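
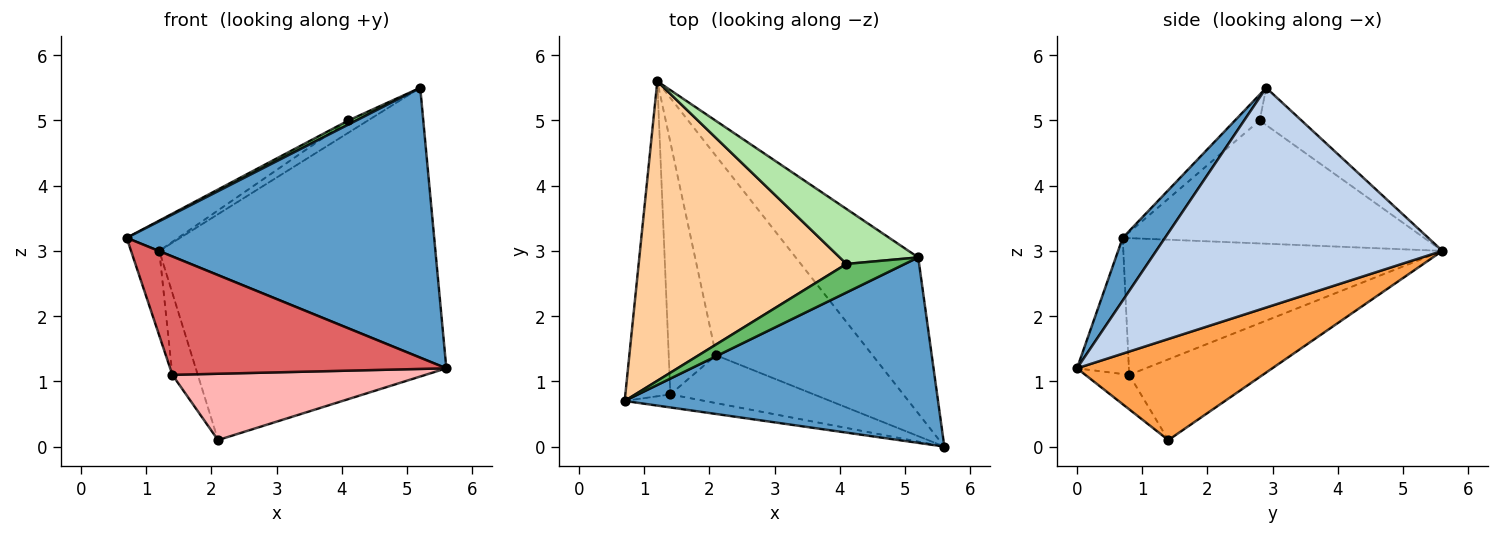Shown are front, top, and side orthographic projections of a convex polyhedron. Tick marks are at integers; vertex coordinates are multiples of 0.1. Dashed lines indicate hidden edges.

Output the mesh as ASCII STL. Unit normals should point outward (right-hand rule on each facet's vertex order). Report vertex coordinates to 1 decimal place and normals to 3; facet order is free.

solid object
 facet normal 0.113 -0.819 0.563
  outer loop
   vertex 5.2 2.9 5.5
   vertex 0.7 0.7 3.2
   vertex 5.6 0.0 1.2
  endloop
 endfacet
 facet normal 0.668 0.644 -0.372
  outer loop
   vertex 5.2 2.9 5.5
   vertex 5.6 0.0 1.2
   vertex 1.2 5.6 3.0
  endloop
 endfacet
 facet normal 0.445 0.571 -0.689
  outer loop
   vertex 2.1 1.4 0.1
   vertex 1.2 5.6 3.0
   vertex 5.6 0.0 1.2
  endloop
 endfacet
 facet normal -0.507 0.087 0.857
  outer loop
   vertex 4.1 2.8 5.0
   vertex 1.2 5.6 3.0
   vertex 0.7 0.7 3.2
  endloop
 endfacet
 facet normal -0.401 -0.129 0.907
  outer loop
   vertex 4.1 2.8 5.0
   vertex 0.7 0.7 3.2
   vertex 5.2 2.9 5.5
  endloop
 endfacet
 facet normal -0.420 0.197 0.886
  outer loop
   vertex 4.1 2.8 5.0
   vertex 5.2 2.9 5.5
   vertex 1.2 5.6 3.0
  endloop
 endfacet
 facet normal -0.184 -0.977 -0.108
  outer loop
   vertex 1.4 0.8 1.1
   vertex 5.6 0.0 1.2
   vertex 0.7 0.7 3.2
  endloop
 endfacet
 facet normal -0.139 -0.803 -0.579
  outer loop
   vertex 1.4 0.8 1.1
   vertex 2.1 1.4 0.1
   vertex 5.6 0.0 1.2
  endloop
 endfacet
 facet normal -0.947 0.084 -0.312
  outer loop
   vertex 1.4 0.8 1.1
   vertex 0.7 0.7 3.2
   vertex 1.2 5.6 3.0
  endloop
 endfacet
 facet normal -0.851 0.162 -0.499
  outer loop
   vertex 1.4 0.8 1.1
   vertex 1.2 5.6 3.0
   vertex 2.1 1.4 0.1
  endloop
 endfacet
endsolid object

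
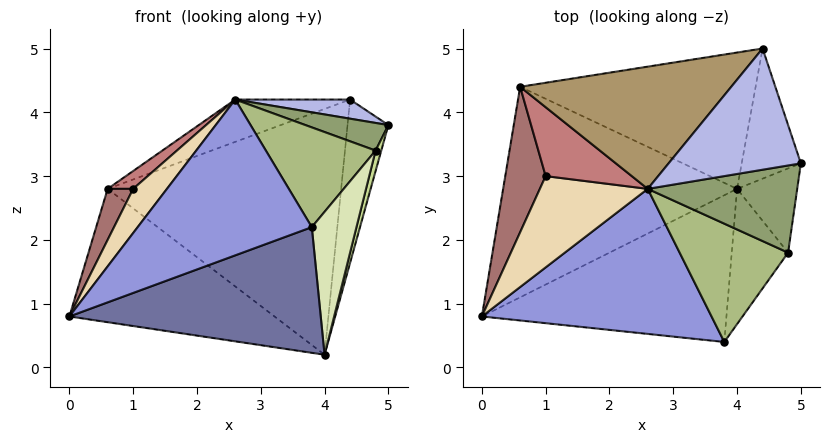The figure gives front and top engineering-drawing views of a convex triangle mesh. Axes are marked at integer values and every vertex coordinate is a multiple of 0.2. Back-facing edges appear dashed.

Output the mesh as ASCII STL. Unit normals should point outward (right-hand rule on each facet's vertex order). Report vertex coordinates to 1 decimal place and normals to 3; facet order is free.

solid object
 facet normal 0.207 -0.636 -0.743
  outer loop
   vertex 4.0 2.8 0.2
   vertex 3.8 0.4 2.2
   vertex 0.0 0.8 0.8
  endloop
 endfacet
 facet normal 0.888 0.360 -0.287
  outer loop
   vertex 4.4 5.0 4.2
   vertex 5.0 3.2 3.8
   vertex 4.0 2.8 0.2
  endloop
 endfacet
 facet normal -0.312 -0.695 0.647
  outer loop
   vertex 2.6 2.8 4.2
   vertex 0.0 0.8 0.8
   vertex 3.8 0.4 2.2
  endloop
 endfacet
 facet normal 0.187 -0.153 0.970
  outer loop
   vertex 2.6 2.8 4.2
   vertex 5.0 3.2 3.8
   vertex 4.4 5.0 4.2
  endloop
 endfacet
 facet normal 0.205 -0.296 0.933
  outer loop
   vertex 4.8 1.8 3.4
   vertex 5.0 3.2 3.8
   vertex 2.6 2.8 4.2
  endloop
 endfacet
 facet normal -0.015 -0.645 0.764
  outer loop
   vertex 4.8 1.8 3.4
   vertex 2.6 2.8 4.2
   vertex 3.8 0.4 2.2
  endloop
 endfacet
 facet normal 0.963 -0.063 -0.261
  outer loop
   vertex 4.8 1.8 3.4
   vertex 4.0 2.8 0.2
   vertex 5.0 3.2 3.8
  endloop
 endfacet
 facet normal 0.879 -0.347 -0.328
  outer loop
   vertex 4.8 1.8 3.4
   vertex 3.8 0.4 2.2
   vertex 4.0 2.8 0.2
  endloop
 endfacet
 facet normal -0.371 0.304 0.877
  outer loop
   vertex 0.6 4.4 2.8
   vertex 2.6 2.8 4.2
   vertex 4.4 5.0 4.2
  endloop
 endfacet
 facet normal -0.367 0.498 -0.786
  outer loop
   vertex 0.6 4.4 2.8
   vertex 4.0 2.8 0.2
   vertex 0.0 0.8 0.8
  endloop
 endfacet
 facet normal 0.041 0.874 -0.485
  outer loop
   vertex 0.6 4.4 2.8
   vertex 4.4 5.0 4.2
   vertex 4.0 2.8 0.2
  endloop
 endfacet
 facet normal -0.644 -0.333 0.689
  outer loop
   vertex 1.0 3.0 2.8
   vertex 0.0 0.8 0.8
   vertex 2.6 2.8 4.2
  endloop
 endfacet
 facet normal -0.757 -0.216 0.616
  outer loop
   vertex 1.0 3.0 2.8
   vertex 0.6 4.4 2.8
   vertex 0.0 0.8 0.8
  endloop
 endfacet
 facet normal -0.660 -0.189 0.727
  outer loop
   vertex 1.0 3.0 2.8
   vertex 2.6 2.8 4.2
   vertex 0.6 4.4 2.8
  endloop
 endfacet
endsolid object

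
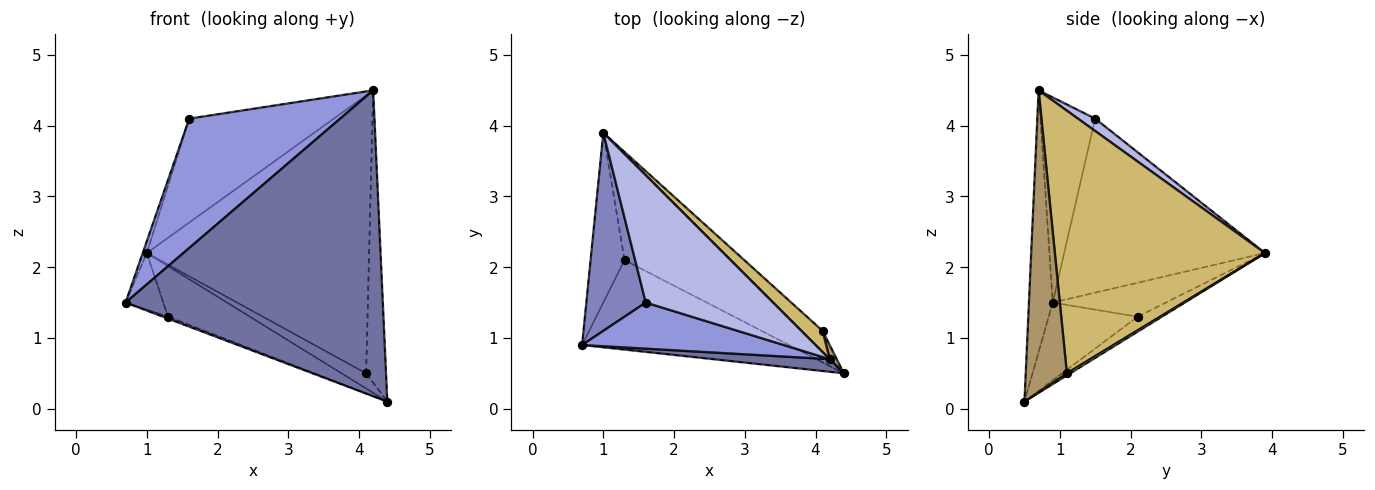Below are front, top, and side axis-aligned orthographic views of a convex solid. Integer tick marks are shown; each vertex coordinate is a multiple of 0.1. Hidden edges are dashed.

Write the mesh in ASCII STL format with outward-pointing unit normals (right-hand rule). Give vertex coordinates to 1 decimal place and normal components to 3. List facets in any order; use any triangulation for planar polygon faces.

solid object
 facet normal -0.092 -0.995 0.041
  outer loop
   vertex 4.2 0.7 4.5
   vertex 0.7 0.9 1.5
   vertex 4.4 0.5 0.1
  endloop
 endfacet
 facet normal -0.946 0.019 0.323
  outer loop
   vertex 1.6 1.5 4.1
   vertex 1.0 3.9 2.2
   vertex 0.7 0.9 1.5
  endloop
 endfacet
 facet normal -0.323 -0.891 0.318
  outer loop
   vertex 1.6 1.5 4.1
   vertex 0.7 0.9 1.5
   vertex 4.2 0.7 4.5
  endloop
 endfacet
 facet normal 0.075 0.630 0.773
  outer loop
   vertex 1.6 1.5 4.1
   vertex 4.2 0.7 4.5
   vertex 1.0 3.9 2.2
  endloop
 endfacet
 facet normal -0.352 0.020 -0.936
  outer loop
   vertex 1.3 2.1 1.3
   vertex 4.4 0.5 0.1
   vertex 0.7 0.9 1.5
  endloop
 endfacet
 facet normal -0.688 0.229 -0.688
  outer loop
   vertex 1.3 2.1 1.3
   vertex 0.7 0.9 1.5
   vertex 1.0 3.9 2.2
  endloop
 endfacet
 facet normal -0.126 0.427 -0.896
  outer loop
   vertex 1.3 2.1 1.3
   vertex 1.0 3.9 2.2
   vertex 4.4 0.5 0.1
  endloop
 endfacet
 facet normal 0.079 0.580 -0.811
  outer loop
   vertex 4.1 1.1 0.5
   vertex 4.4 0.5 0.1
   vertex 1.0 3.9 2.2
  endloop
 endfacet
 facet normal 0.900 0.436 0.021
  outer loop
   vertex 4.1 1.1 0.5
   vertex 4.2 0.7 4.5
   vertex 4.4 0.5 0.1
  endloop
 endfacet
 facet normal 0.686 0.726 0.055
  outer loop
   vertex 4.1 1.1 0.5
   vertex 1.0 3.9 2.2
   vertex 4.2 0.7 4.5
  endloop
 endfacet
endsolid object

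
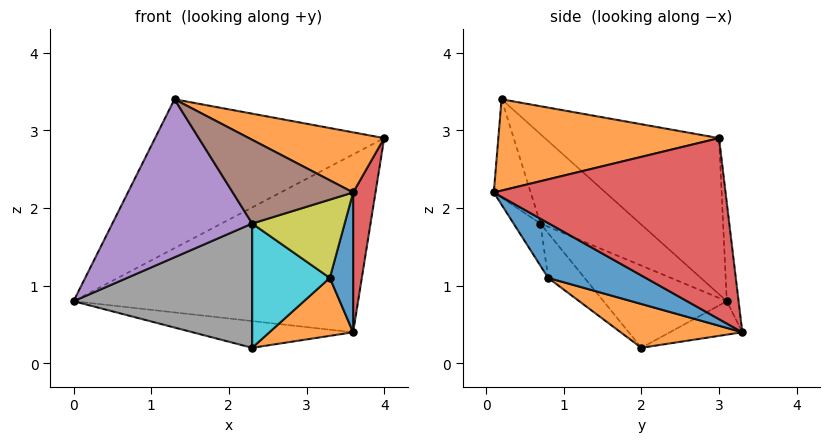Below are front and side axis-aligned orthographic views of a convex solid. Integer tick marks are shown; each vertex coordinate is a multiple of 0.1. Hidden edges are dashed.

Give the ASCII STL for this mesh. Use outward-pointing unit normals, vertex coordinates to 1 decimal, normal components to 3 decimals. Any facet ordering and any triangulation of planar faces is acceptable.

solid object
 facet normal -0.389 0.512 0.766
  outer loop
   vertex 1.3 0.2 3.4
   vertex 4.0 3.0 2.9
   vertex 0.0 3.1 0.8
  endloop
 endfacet
 facet normal 0.437 -0.268 0.859
  outer loop
   vertex 1.3 0.2 3.4
   vertex 3.6 0.1 2.2
   vertex 4.0 3.0 2.9
  endloop
 endfacet
 facet normal -0.041 0.991 0.126
  outer loop
   vertex 3.6 3.3 0.4
   vertex 0.0 3.1 0.8
   vertex 4.0 3.0 2.9
  endloop
 endfacet
 facet normal 0.981 -0.095 -0.168
  outer loop
   vertex 3.6 3.3 0.4
   vertex 4.0 3.0 2.9
   vertex 3.6 0.1 2.2
  endloop
 endfacet
 facet normal -0.494 -0.693 -0.525
  outer loop
   vertex 2.3 0.7 1.8
   vertex 1.3 0.2 3.4
   vertex 0.0 3.1 0.8
  endloop
 endfacet
 facet normal -0.264 -0.861 -0.434
  outer loop
   vertex 2.3 0.7 1.8
   vertex 3.6 0.1 2.2
   vertex 1.3 0.2 3.4
  endloop
 endfacet
 facet normal -0.121 0.268 -0.956
  outer loop
   vertex 2.3 2.0 0.2
   vertex 0.0 3.1 0.8
   vertex 3.6 3.3 0.4
  endloop
 endfacet
 facet normal -0.472 -0.684 -0.556
  outer loop
   vertex 2.3 2.0 0.2
   vertex 2.3 0.7 1.8
   vertex 0.0 3.1 0.8
  endloop
 endfacet
 facet normal -0.246 -0.847 -0.472
  outer loop
   vertex 3.3 0.8 1.1
   vertex 3.6 0.1 2.2
   vertex 2.3 0.7 1.8
  endloop
 endfacet
 facet normal -0.342 -0.729 -0.593
  outer loop
   vertex 3.3 0.8 1.1
   vertex 2.3 0.7 1.8
   vertex 2.3 2.0 0.2
  endloop
 endfacet
 facet normal 0.899 -0.215 -0.382
  outer loop
   vertex 3.3 0.8 1.1
   vertex 3.6 3.3 0.4
   vertex 3.6 0.1 2.2
  endloop
 endfacet
 facet normal 0.423 -0.291 -0.858
  outer loop
   vertex 3.3 0.8 1.1
   vertex 2.3 2.0 0.2
   vertex 3.6 3.3 0.4
  endloop
 endfacet
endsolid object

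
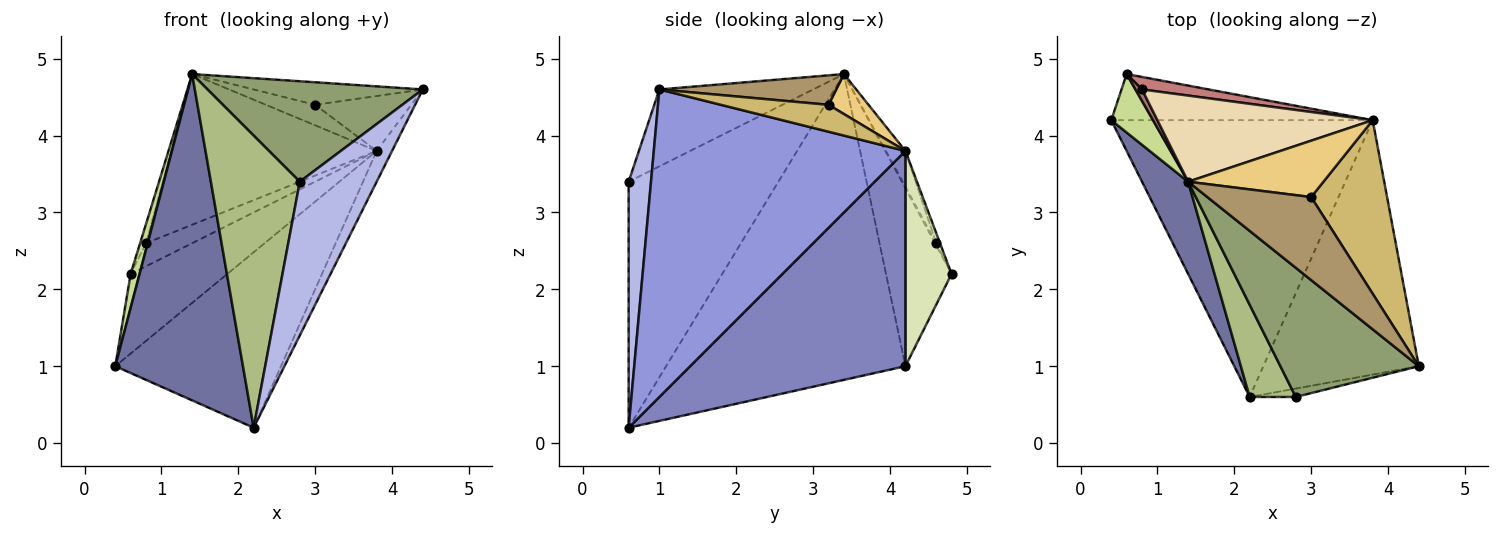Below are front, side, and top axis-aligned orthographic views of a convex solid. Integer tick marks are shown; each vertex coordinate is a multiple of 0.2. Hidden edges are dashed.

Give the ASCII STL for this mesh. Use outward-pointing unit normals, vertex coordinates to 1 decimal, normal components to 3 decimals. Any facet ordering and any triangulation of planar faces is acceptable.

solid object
 facet normal -0.875 -0.467 0.132
  outer loop
   vertex 1.4 3.4 4.8
   vertex 0.4 4.2 1.0
   vertex 2.2 0.6 0.2
  endloop
 endfacet
 facet normal 0.571 0.440 -0.693
  outer loop
   vertex 3.8 4.2 3.8
   vertex 2.2 0.6 0.2
   vertex 0.4 4.2 1.0
  endloop
 endfacet
 facet normal 0.891 0.054 -0.451
  outer loop
   vertex 3.8 4.2 3.8
   vertex 4.4 1.0 4.6
   vertex 2.2 0.6 0.2
  endloop
 endfacet
 facet normal 0.279 -0.959 -0.052
  outer loop
   vertex 2.8 0.6 3.4
   vertex 2.2 0.6 0.2
   vertex 4.4 1.0 4.6
  endloop
 endfacet
 facet normal -0.402 -0.562 0.723
  outer loop
   vertex 2.8 0.6 3.4
   vertex 4.4 1.0 4.6
   vertex 1.4 3.4 4.8
  endloop
 endfacet
 facet normal -0.849 -0.504 0.159
  outer loop
   vertex 2.8 0.6 3.4
   vertex 1.4 3.4 4.8
   vertex 2.2 0.6 0.2
  endloop
 endfacet
 facet normal -0.965 -0.131 0.226
  outer loop
   vertex 0.6 4.8 2.2
   vertex 0.4 4.2 1.0
   vertex 1.4 3.4 4.8
  endloop
 endfacet
 facet normal 0.382 0.800 -0.463
  outer loop
   vertex 0.6 4.8 2.2
   vertex 3.8 4.2 3.8
   vertex 0.4 4.2 1.0
  endloop
 endfacet
 facet normal 0.264 0.253 0.931
  outer loop
   vertex 3.0 3.2 4.4
   vertex 1.4 3.4 4.8
   vertex 4.4 1.0 4.6
  endloop
 endfacet
 facet normal 0.320 0.286 0.903
  outer loop
   vertex 3.0 3.2 4.4
   vertex 4.4 1.0 4.6
   vertex 3.8 4.2 3.8
  endloop
 endfacet
 facet normal 0.268 0.329 0.906
  outer loop
   vertex 3.0 3.2 4.4
   vertex 3.8 4.2 3.8
   vertex 1.4 3.4 4.8
  endloop
 endfacet
 facet normal -0.082 0.865 0.494
  outer loop
   vertex 0.8 4.6 2.6
   vertex 1.4 3.4 4.8
   vertex 3.8 4.2 3.8
  endloop
 endfacet
 facet normal -0.169 0.845 0.507
  outer loop
   vertex 0.8 4.6 2.6
   vertex 0.6 4.8 2.2
   vertex 1.4 3.4 4.8
  endloop
 endfacet
 facet normal -0.073 0.877 0.475
  outer loop
   vertex 0.8 4.6 2.6
   vertex 3.8 4.2 3.8
   vertex 0.6 4.8 2.2
  endloop
 endfacet
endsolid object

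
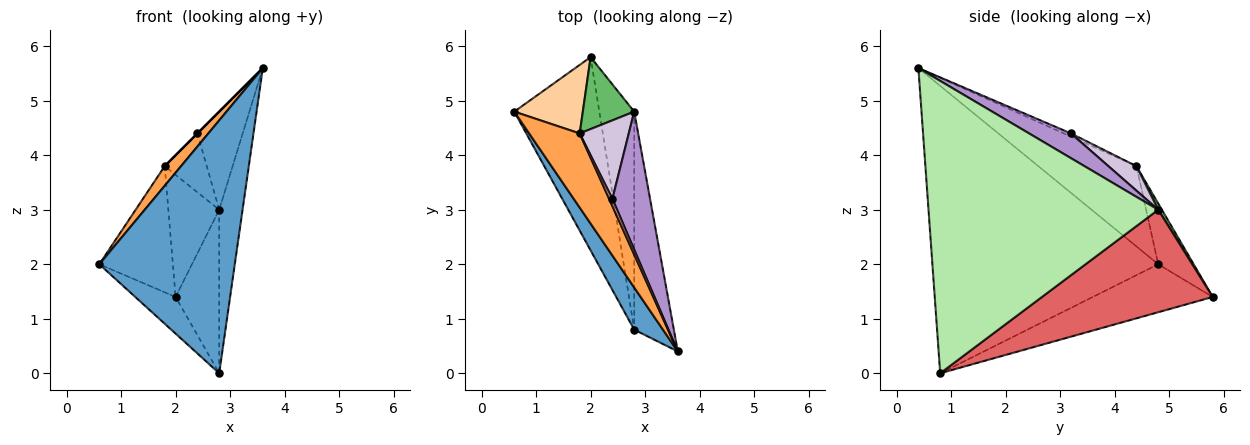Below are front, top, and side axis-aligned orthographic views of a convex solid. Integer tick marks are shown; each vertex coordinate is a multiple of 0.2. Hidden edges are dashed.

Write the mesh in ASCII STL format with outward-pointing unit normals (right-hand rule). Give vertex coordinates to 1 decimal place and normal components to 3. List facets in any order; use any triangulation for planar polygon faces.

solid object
 facet normal -0.854 -0.513 0.085
  outer loop
   vertex 2.8 0.8 0.0
   vertex 3.6 0.4 5.6
   vertex 0.6 4.8 2.0
  endloop
 endfacet
 facet normal -0.485 0.163 -0.859
  outer loop
   vertex 2.8 0.8 0.0
   vertex 0.6 4.8 2.0
   vertex 2.0 5.8 1.4
  endloop
 endfacet
 facet normal -0.838 -0.140 0.528
  outer loop
   vertex 1.8 4.4 3.8
   vertex 0.6 4.8 2.0
   vertex 3.6 0.4 5.6
  endloop
 endfacet
 facet normal -0.390 0.809 0.440
  outer loop
   vertex 1.8 4.4 3.8
   vertex 2.0 5.8 1.4
   vertex 0.6 4.8 2.0
  endloop
 endfacet
 facet normal 0.061 0.860 0.507
  outer loop
   vertex 2.8 4.8 3.0
   vertex 2.0 5.8 1.4
   vertex 1.8 4.4 3.8
  endloop
 endfacet
 facet normal 0.986 0.100 -0.134
  outer loop
   vertex 2.8 4.8 3.0
   vertex 3.6 0.4 5.6
   vertex 2.8 0.8 0.0
  endloop
 endfacet
 facet normal 0.920 0.235 -0.313
  outer loop
   vertex 2.8 4.8 3.0
   vertex 2.8 0.8 0.0
   vertex 2.0 5.8 1.4
  endloop
 endfacet
 facet normal -0.707 0.000 0.707
  outer loop
   vertex 2.4 3.2 4.4
   vertex 1.8 4.4 3.8
   vertex 3.6 0.4 5.6
  endloop
 endfacet
 facet normal 0.473 0.510 0.718
  outer loop
   vertex 2.4 3.2 4.4
   vertex 3.6 0.4 5.6
   vertex 2.8 4.8 3.0
  endloop
 endfacet
 facet normal 0.371 0.557 0.743
  outer loop
   vertex 2.4 3.2 4.4
   vertex 2.8 4.8 3.0
   vertex 1.8 4.4 3.8
  endloop
 endfacet
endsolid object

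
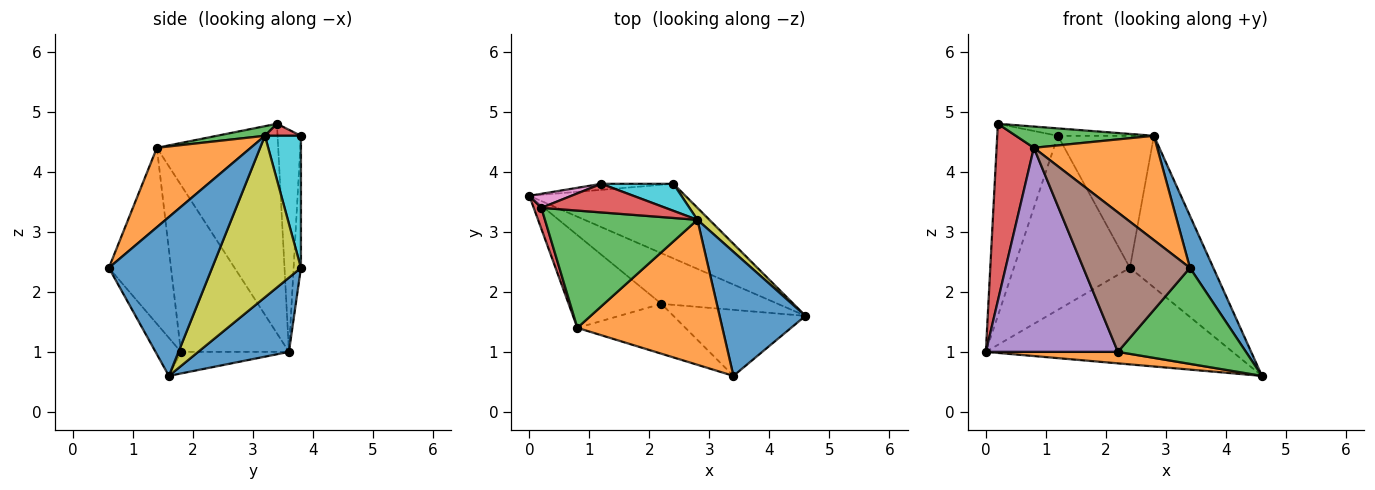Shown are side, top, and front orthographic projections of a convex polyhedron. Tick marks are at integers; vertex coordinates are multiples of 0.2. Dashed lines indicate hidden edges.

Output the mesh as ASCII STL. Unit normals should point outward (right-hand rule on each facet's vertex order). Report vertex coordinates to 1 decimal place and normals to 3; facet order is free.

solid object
 facet normal 0.279 0.760 -0.587
  outer loop
   vertex 2.4 3.8 2.4
   vertex 4.6 1.6 0.6
   vertex 0.0 3.6 1.0
  endloop
 endfacet
 facet normal -0.178 -0.218 -0.960
  outer loop
   vertex 2.2 1.8 1.0
   vertex 0.0 3.6 1.0
   vertex 4.6 1.6 0.6
  endloop
 endfacet
 facet normal -0.161 -0.813 -0.559
  outer loop
   vertex 2.2 1.8 1.0
   vertex 4.6 1.6 0.6
   vertex 3.4 0.6 2.4
  endloop
 endfacet
 facet normal -0.955 -0.294 0.035
  outer loop
   vertex 0.8 1.4 4.4
   vertex 0.2 3.4 4.8
   vertex 0.0 3.6 1.0
  endloop
 endfacet
 facet normal -0.597 -0.730 -0.332
  outer loop
   vertex 0.8 1.4 4.4
   vertex 0.0 3.6 1.0
   vertex 2.2 1.8 1.0
  endloop
 endfacet
 facet normal -0.481 -0.825 -0.295
  outer loop
   vertex 0.8 1.4 4.4
   vertex 2.2 1.8 1.0
   vertex 3.4 0.6 2.4
  endloop
 endfacet
 facet normal -0.359 0.931 0.068
  outer loop
   vertex 1.2 3.8 4.6
   vertex 0.0 3.6 1.0
   vertex 0.2 3.4 4.8
  endloop
 endfacet
 facet normal -0.063 0.997 -0.034
  outer loop
   vertex 1.2 3.8 4.6
   vertex 2.4 3.8 2.4
   vertex 0.0 3.6 1.0
  endloop
 endfacet
 facet normal 0.728 0.684 0.054
  outer loop
   vertex 2.8 3.2 4.6
   vertex 4.6 1.6 0.6
   vertex 2.4 3.8 2.4
  endloop
 endfacet
 facet normal 0.345 0.920 0.188
  outer loop
   vertex 2.8 3.2 4.6
   vertex 2.4 3.8 2.4
   vertex 1.2 3.8 4.6
  endloop
 endfacet
 facet normal 0.863 -0.196 0.466
  outer loop
   vertex 2.8 3.2 4.6
   vertex 3.4 0.6 2.4
   vertex 4.6 1.6 0.6
  endloop
 endfacet
 facet normal 0.406 -0.534 0.742
  outer loop
   vertex 2.8 3.2 4.6
   vertex 0.8 1.4 4.4
   vertex 3.4 0.6 2.4
  endloop
 endfacet
 facet normal 0.062 -0.178 0.982
  outer loop
   vertex 2.8 3.2 4.6
   vertex 0.2 3.4 4.8
   vertex 0.8 1.4 4.4
  endloop
 endfacet
 facet normal 0.093 0.249 0.964
  outer loop
   vertex 2.8 3.2 4.6
   vertex 1.2 3.8 4.6
   vertex 0.2 3.4 4.8
  endloop
 endfacet
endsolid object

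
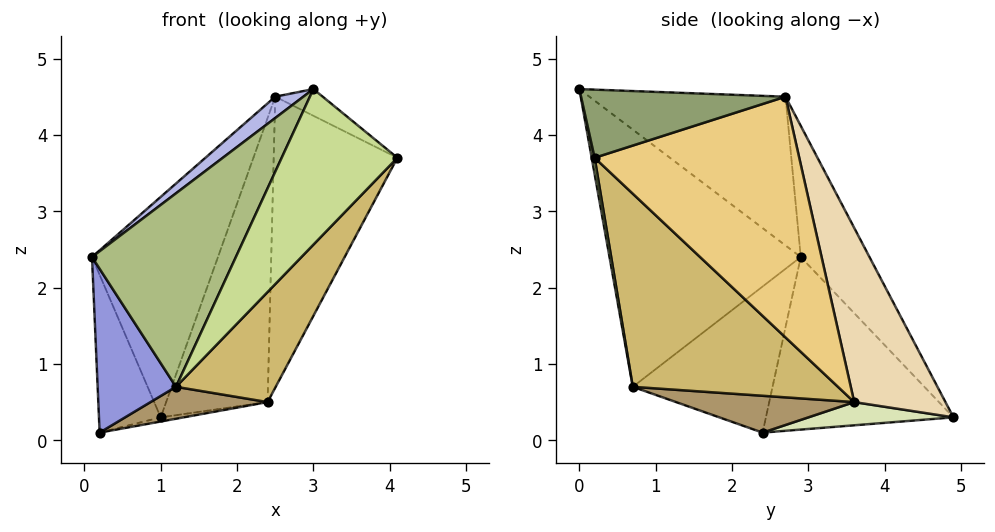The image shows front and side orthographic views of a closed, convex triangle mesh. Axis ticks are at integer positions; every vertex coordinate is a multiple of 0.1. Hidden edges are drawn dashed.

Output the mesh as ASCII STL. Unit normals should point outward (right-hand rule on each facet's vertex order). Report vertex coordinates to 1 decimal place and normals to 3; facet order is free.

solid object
 facet normal -0.944 0.311 -0.109
  outer loop
   vertex 0.2 2.4 0.1
   vertex 0.1 2.9 2.4
   vertex 1.0 4.9 0.3
  endloop
 endfacet
 facet normal -0.405 0.742 0.534
  outer loop
   vertex 2.5 2.7 4.5
   vertex 1.0 4.9 0.3
   vertex 0.1 2.9 2.4
  endloop
 endfacet
 facet normal -0.870 -0.488 0.068
  outer loop
   vertex 1.2 0.7 0.7
   vertex 0.1 2.9 2.4
   vertex 0.2 2.4 0.1
  endloop
 endfacet
 facet normal -0.660 -0.095 0.745
  outer loop
   vertex 3.0 0.0 4.6
   vertex 2.5 2.7 4.5
   vertex 0.1 2.9 2.4
  endloop
 endfacet
 facet normal 0.611 0.142 0.779
  outer loop
   vertex 3.0 0.0 4.6
   vertex 4.1 0.2 3.7
   vertex 2.5 2.7 4.5
  endloop
 endfacet
 facet normal -0.773 -0.582 0.252
  outer loop
   vertex 3.0 0.0 4.6
   vertex 0.1 2.9 2.4
   vertex 1.2 0.7 0.7
  endloop
 endfacet
 facet normal 0.025 -0.982 -0.188
  outer loop
   vertex 3.0 0.0 4.6
   vertex 1.2 0.7 0.7
   vertex 4.1 0.2 3.7
  endloop
 endfacet
 facet normal 0.165 0.026 -0.986
  outer loop
   vertex 2.4 3.6 0.5
   vertex 0.2 2.4 0.1
   vertex 1.0 4.9 0.3
  endloop
 endfacet
 facet normal 0.268 -0.176 -0.947
  outer loop
   vertex 2.4 3.6 0.5
   vertex 1.2 0.7 0.7
   vertex 0.2 2.4 0.1
  endloop
 endfacet
 facet normal 0.655 -0.318 -0.686
  outer loop
   vertex 2.4 3.6 0.5
   vertex 4.1 0.2 3.7
   vertex 1.2 0.7 0.7
  endloop
 endfacet
 facet normal 0.852 0.515 0.095
  outer loop
   vertex 2.4 3.6 0.5
   vertex 2.5 2.7 4.5
   vertex 4.1 0.2 3.7
  endloop
 endfacet
 facet normal 0.661 0.735 0.149
  outer loop
   vertex 2.4 3.6 0.5
   vertex 1.0 4.9 0.3
   vertex 2.5 2.7 4.5
  endloop
 endfacet
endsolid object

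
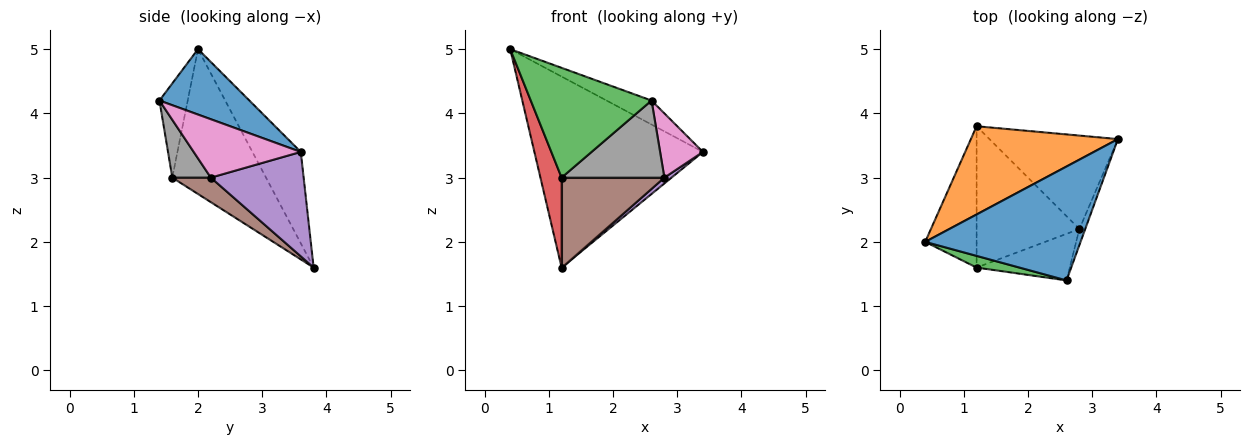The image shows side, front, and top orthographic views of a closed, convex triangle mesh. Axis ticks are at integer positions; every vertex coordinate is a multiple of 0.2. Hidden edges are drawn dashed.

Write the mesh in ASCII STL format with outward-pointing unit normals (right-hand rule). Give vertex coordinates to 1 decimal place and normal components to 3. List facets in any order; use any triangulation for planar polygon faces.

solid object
 facet normal 0.381 0.190 0.905
  outer loop
   vertex 2.6 1.4 4.2
   vertex 3.4 3.6 3.4
   vertex 0.4 2.0 5.0
  endloop
 endfacet
 facet normal -0.252 0.879 0.406
  outer loop
   vertex 1.2 3.8 1.6
   vertex 0.4 2.0 5.0
   vertex 3.4 3.6 3.4
  endloop
 endfacet
 facet normal -0.227 -0.969 0.103
  outer loop
   vertex 1.2 1.6 3.0
   vertex 2.6 1.4 4.2
   vertex 0.4 2.0 5.0
  endloop
 endfacet
 facet normal -0.922 -0.208 -0.327
  outer loop
   vertex 1.2 1.6 3.0
   vertex 0.4 2.0 5.0
   vertex 1.2 3.8 1.6
  endloop
 endfacet
 facet normal 0.630 -0.048 -0.775
  outer loop
   vertex 2.8 2.2 3.0
   vertex 1.2 3.8 1.6
   vertex 3.4 3.6 3.4
  endloop
 endfacet
 facet normal 0.197 -0.526 -0.827
  outer loop
   vertex 2.8 2.2 3.0
   vertex 1.2 1.6 3.0
   vertex 1.2 3.8 1.6
  endloop
 endfacet
 facet normal 0.925 -0.370 -0.092
  outer loop
   vertex 2.8 2.2 3.0
   vertex 3.4 3.6 3.4
   vertex 2.6 1.4 4.2
  endloop
 endfacet
 facet normal 0.306 -0.815 -0.492
  outer loop
   vertex 2.8 2.2 3.0
   vertex 2.6 1.4 4.2
   vertex 1.2 1.6 3.0
  endloop
 endfacet
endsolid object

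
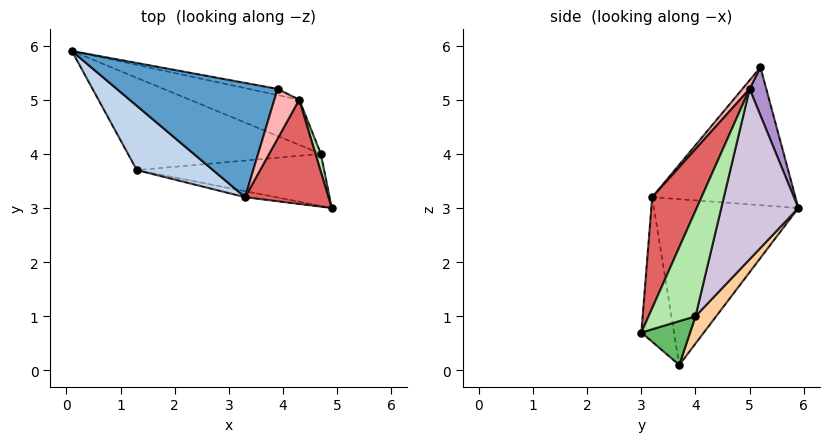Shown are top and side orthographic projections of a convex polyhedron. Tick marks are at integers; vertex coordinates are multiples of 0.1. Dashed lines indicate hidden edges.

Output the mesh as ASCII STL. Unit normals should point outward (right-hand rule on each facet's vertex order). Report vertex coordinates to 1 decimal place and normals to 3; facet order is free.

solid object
 facet normal -0.530 -0.582 0.617
  outer loop
   vertex 3.3 3.2 3.2
   vertex 3.9 5.2 5.6
   vertex 0.1 5.9 3.0
  endloop
 endfacet
 facet normal -0.628 -0.723 0.289
  outer loop
   vertex 3.3 3.2 3.2
   vertex 0.1 5.9 3.0
   vertex 1.3 3.7 0.1
  endloop
 endfacet
 facet normal -0.184 -0.982 -0.039
  outer loop
   vertex 3.3 3.2 3.2
   vertex 1.3 3.7 0.1
   vertex 4.9 3.0 0.7
  endloop
 endfacet
 facet normal 0.082 0.810 -0.581
  outer loop
   vertex 4.7 4.0 1.0
   vertex 1.3 3.7 0.1
   vertex 0.1 5.9 3.0
  endloop
 endfacet
 facet normal 0.216 0.320 -0.922
  outer loop
   vertex 4.7 4.0 1.0
   vertex 4.9 3.0 0.7
   vertex 1.3 3.7 0.1
  endloop
 endfacet
 facet normal 0.982 0.181 0.050
  outer loop
   vertex 4.3 5.0 5.2
   vertex 4.9 3.0 0.7
   vertex 4.7 4.0 1.0
  endloop
 endfacet
 facet normal 0.535 -0.743 0.402
  outer loop
   vertex 4.3 5.0 5.2
   vertex 3.3 3.2 3.2
   vertex 4.9 3.0 0.7
  endloop
 endfacet
 facet normal 0.207 -0.776 0.595
  outer loop
   vertex 4.3 5.0 5.2
   vertex 3.9 5.2 5.6
   vertex 3.3 3.2 3.2
  endloop
 endfacet
 facet normal 0.294 0.940 -0.176
  outer loop
   vertex 4.3 5.0 5.2
   vertex 0.1 5.9 3.0
   vertex 3.9 5.2 5.6
  endloop
 endfacet
 facet normal 0.301 0.934 -0.194
  outer loop
   vertex 4.3 5.0 5.2
   vertex 4.7 4.0 1.0
   vertex 0.1 5.9 3.0
  endloop
 endfacet
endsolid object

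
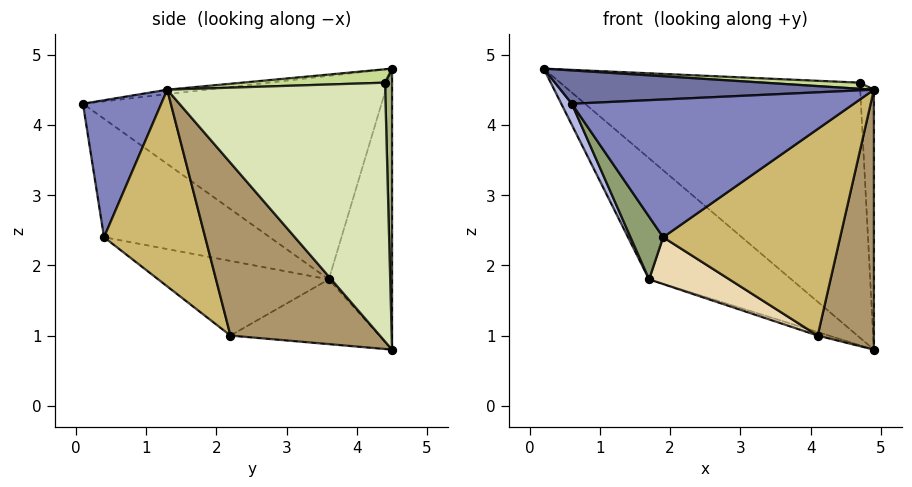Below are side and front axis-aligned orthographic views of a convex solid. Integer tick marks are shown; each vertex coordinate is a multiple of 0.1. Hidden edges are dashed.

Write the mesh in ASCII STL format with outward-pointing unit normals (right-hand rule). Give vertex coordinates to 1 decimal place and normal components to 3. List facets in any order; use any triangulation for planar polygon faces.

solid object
 facet normal -0.014 -0.114 0.993
  outer loop
   vertex 4.9 1.3 4.5
   vertex 0.2 4.5 4.8
   vertex 0.6 0.1 4.3
  endloop
 endfacet
 facet normal 0.267 -0.963 0.031
  outer loop
   vertex 4.9 1.3 4.5
   vertex 0.6 0.1 4.3
   vertex 1.9 0.4 2.4
  endloop
 endfacet
 facet normal -0.367 0.825 -0.431
  outer loop
   vertex 1.7 3.6 1.8
   vertex 0.2 4.5 4.8
   vertex 4.9 4.5 0.8
  endloop
 endfacet
 facet normal -0.898 -0.032 -0.439
  outer loop
   vertex 1.7 3.6 1.8
   vertex 0.6 0.1 4.3
   vertex 0.2 4.5 4.8
  endloop
 endfacet
 facet normal -0.803 -0.158 -0.574
  outer loop
   vertex 1.7 3.6 1.8
   vertex 1.9 0.4 2.4
   vertex 0.6 0.1 4.3
  endloop
 endfacet
 facet normal 0.023 0.999 0.028
  outer loop
   vertex 4.7 4.4 4.6
   vertex 4.9 4.5 0.8
   vertex 0.2 4.5 4.8
  endloop
 endfacet
 facet normal 0.044 -0.029 0.999
  outer loop
   vertex 4.7 4.4 4.6
   vertex 0.2 4.5 4.8
   vertex 4.9 1.3 4.5
  endloop
 endfacet
 facet normal 0.997 0.063 0.054
  outer loop
   vertex 4.7 4.4 4.6
   vertex 4.9 1.3 4.5
   vertex 4.9 4.5 0.8
  endloop
 endfacet
 facet normal 0.895 -0.337 -0.291
  outer loop
   vertex 4.1 2.2 1.0
   vertex 4.9 4.5 0.8
   vertex 4.9 1.3 4.5
  endloop
 endfacet
 facet normal 0.470 -0.823 -0.319
  outer loop
   vertex 4.1 2.2 1.0
   vertex 4.9 1.3 4.5
   vertex 1.9 0.4 2.4
  endloop
 endfacet
 facet normal -0.304 0.023 -0.952
  outer loop
   vertex 4.1 2.2 1.0
   vertex 1.7 3.6 1.8
   vertex 4.9 4.5 0.8
  endloop
 endfacet
 facet normal -0.410 -0.193 -0.892
  outer loop
   vertex 4.1 2.2 1.0
   vertex 1.9 0.4 2.4
   vertex 1.7 3.6 1.8
  endloop
 endfacet
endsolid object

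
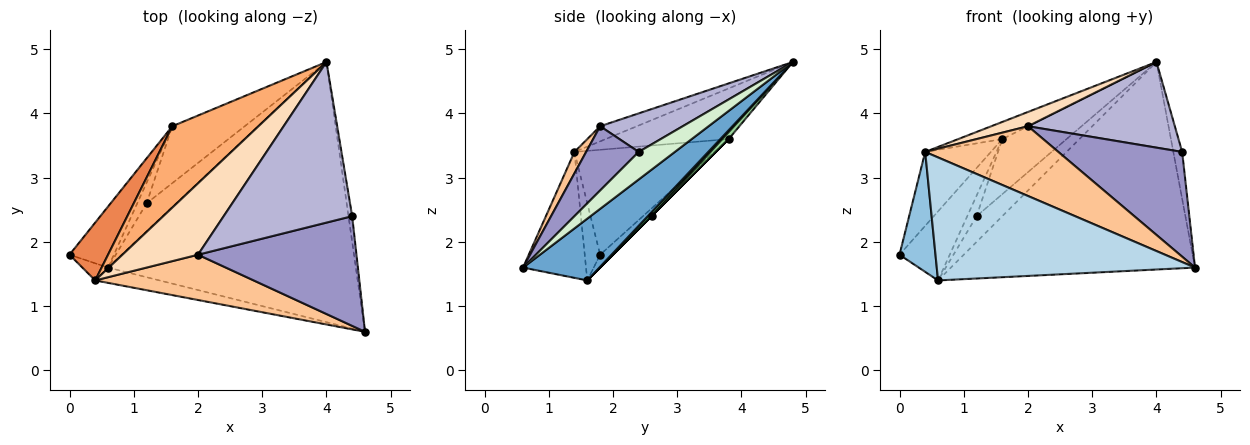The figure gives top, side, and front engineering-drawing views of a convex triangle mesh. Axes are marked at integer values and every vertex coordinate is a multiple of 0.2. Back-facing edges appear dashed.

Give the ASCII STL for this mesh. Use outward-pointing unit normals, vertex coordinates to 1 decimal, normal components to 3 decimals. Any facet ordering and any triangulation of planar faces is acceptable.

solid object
 facet normal 0.191 0.612 -0.767
  outer loop
   vertex 0.6 1.6 1.4
   vertex 4.0 4.8 4.8
   vertex 4.6 0.6 1.6
  endloop
 endfacet
 facet normal -0.391 -0.911 -0.130
  outer loop
   vertex 0.4 1.4 3.4
   vertex 0.0 1.8 1.8
   vertex 0.6 1.6 1.4
  endloop
 endfacet
 facet normal -0.235 -0.965 -0.120
  outer loop
   vertex 0.4 1.4 3.4
   vertex 0.6 1.6 1.4
   vertex 4.6 0.6 1.6
  endloop
 endfacet
 facet normal -0.188 0.736 -0.650
  outer loop
   vertex 1.6 3.8 3.6
   vertex 0.6 1.6 1.4
   vertex 0.0 1.8 1.8
  endloop
 endfacet
 facet normal -0.859 0.403 0.316
  outer loop
   vertex 1.6 3.8 3.6
   vertex 0.0 1.8 1.8
   vertex 0.4 1.4 3.4
  endloop
 endfacet
 facet normal -0.499 0.179 0.848
  outer loop
   vertex 1.6 3.8 3.6
   vertex 0.4 1.4 3.4
   vertex 4.0 4.8 4.8
  endloop
 endfacet
 facet normal 0.073 -0.837 0.543
  outer loop
   vertex 2.0 1.8 3.8
   vertex 0.4 1.4 3.4
   vertex 4.6 0.6 1.6
  endloop
 endfacet
 facet normal -0.192 -0.192 0.962
  outer loop
   vertex 2.0 1.8 3.8
   vertex 4.0 4.8 4.8
   vertex 0.4 1.4 3.4
  endloop
 endfacet
 facet normal 0.099 0.673 -0.733
  outer loop
   vertex 1.2 2.6 2.4
   vertex 4.0 4.8 4.8
   vertex 0.6 1.6 1.4
  endloop
 endfacet
 facet normal 0.069 0.694 -0.717
  outer loop
   vertex 1.2 2.6 2.4
   vertex 1.6 3.8 3.6
   vertex 4.0 4.8 4.8
  endloop
 endfacet
 facet normal 0.000 0.707 -0.707
  outer loop
   vertex 1.2 2.6 2.4
   vertex 0.6 1.6 1.4
   vertex 1.6 3.8 3.6
  endloop
 endfacet
 facet normal 0.963 0.235 -0.128
  outer loop
   vertex 4.4 2.4 3.4
   vertex 4.6 0.6 1.6
   vertex 4.0 4.8 4.8
  endloop
 endfacet
 facet normal 0.281 -0.663 0.694
  outer loop
   vertex 4.4 2.4 3.4
   vertex 2.0 1.8 3.8
   vertex 4.6 0.6 1.6
  endloop
 endfacet
 facet normal 0.256 -0.455 0.853
  outer loop
   vertex 4.4 2.4 3.4
   vertex 4.0 4.8 4.8
   vertex 2.0 1.8 3.8
  endloop
 endfacet
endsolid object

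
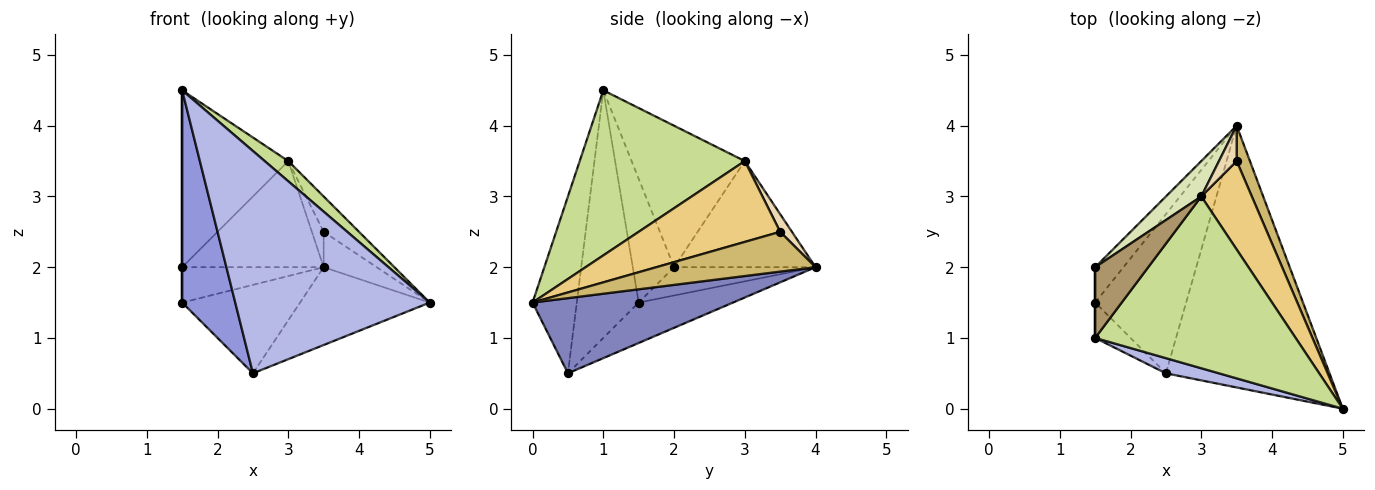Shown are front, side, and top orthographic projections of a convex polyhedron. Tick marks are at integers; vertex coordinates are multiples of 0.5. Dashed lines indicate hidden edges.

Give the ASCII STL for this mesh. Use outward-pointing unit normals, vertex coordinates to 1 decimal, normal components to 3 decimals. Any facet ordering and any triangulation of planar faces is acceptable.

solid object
 facet normal -0.362 0.453 -0.815
  outer loop
   vertex 2.5 0.5 0.5
   vertex 1.5 1.5 1.5
   vertex 3.5 4.0 2.0
  endloop
 endfacet
 facet normal 0.403 0.261 -0.877
  outer loop
   vertex 2.5 0.5 0.5
   vertex 3.5 4.0 2.0
   vertex 5.0 0.0 1.5
  endloop
 endfacet
 facet normal -0.755 -0.647 -0.108
  outer loop
   vertex 2.5 0.5 0.5
   vertex 1.5 1.0 4.5
   vertex 1.5 1.5 1.5
  endloop
 endfacet
 facet normal -0.221 -0.973 0.066
  outer loop
   vertex 2.5 0.5 0.5
   vertex 5.0 0.0 1.5
   vertex 1.5 1.0 4.5
  endloop
 endfacet
 facet normal -0.577 0.577 -0.577
  outer loop
   vertex 1.5 2.0 2.0
   vertex 3.5 4.0 2.0
   vertex 1.5 1.5 1.5
  endloop
 endfacet
 facet normal -1.000 0.000 0.000
  outer loop
   vertex 1.5 2.0 2.0
   vertex 1.5 1.5 1.5
   vertex 1.5 1.0 4.5
  endloop
 endfacet
 facet normal 0.633 -0.090 0.769
  outer loop
   vertex 3.0 3.0 3.5
   vertex 1.5 1.0 4.5
   vertex 5.0 0.0 1.5
  endloop
 endfacet
 facet normal -0.688 0.688 0.229
  outer loop
   vertex 3.0 3.0 3.5
   vertex 3.5 4.0 2.0
   vertex 1.5 2.0 2.0
  endloop
 endfacet
 facet normal -0.704 0.660 0.264
  outer loop
   vertex 3.0 3.0 3.5
   vertex 1.5 2.0 2.0
   vertex 1.5 1.0 4.5
  endloop
 endfacet
 facet normal 0.905 0.302 0.302
  outer loop
   vertex 3.5 3.5 2.5
   vertex 5.0 0.0 1.5
   vertex 3.5 4.0 2.0
  endloop
 endfacet
 facet normal 0.830 0.207 0.518
  outer loop
   vertex 3.5 3.5 2.5
   vertex 3.0 3.0 3.5
   vertex 5.0 0.0 1.5
  endloop
 endfacet
 facet normal 0.577 0.577 0.577
  outer loop
   vertex 3.5 3.5 2.5
   vertex 3.5 4.0 2.0
   vertex 3.0 3.0 3.5
  endloop
 endfacet
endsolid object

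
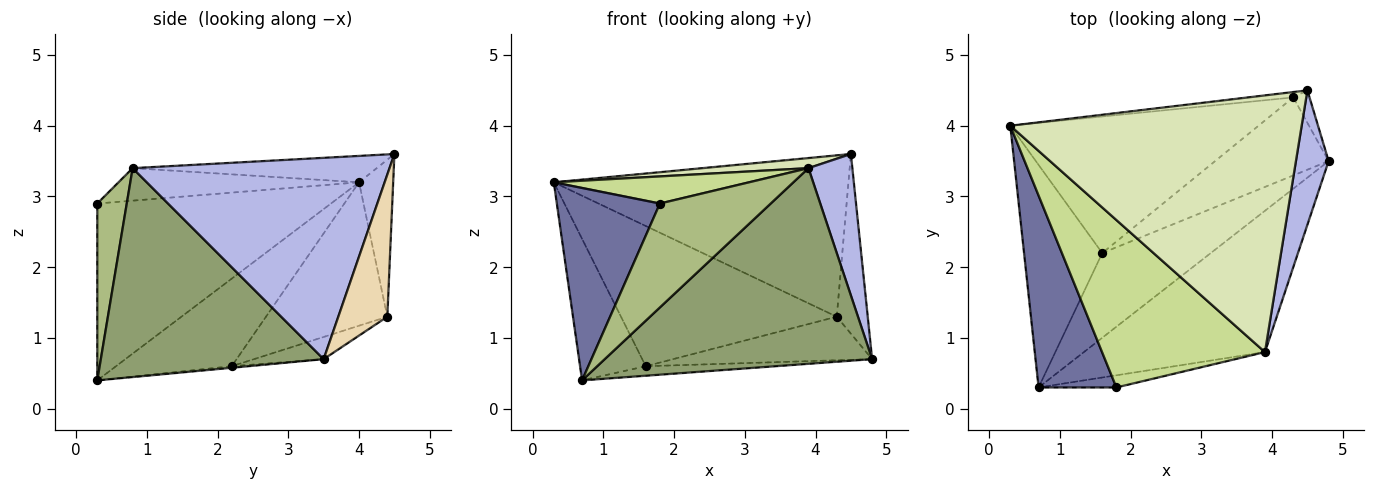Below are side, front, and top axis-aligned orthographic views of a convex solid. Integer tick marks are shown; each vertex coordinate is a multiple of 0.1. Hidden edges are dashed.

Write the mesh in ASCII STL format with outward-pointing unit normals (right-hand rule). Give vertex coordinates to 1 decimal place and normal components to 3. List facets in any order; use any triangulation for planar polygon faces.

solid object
 facet normal -0.849 -0.374 0.373
  outer loop
   vertex 1.8 0.3 2.9
   vertex 0.3 4.0 3.2
   vertex 0.7 0.3 0.4
  endloop
 endfacet
 facet normal -0.687 0.390 -0.613
  outer loop
   vertex 1.6 2.2 0.6
   vertex 0.7 0.3 0.4
   vertex 0.3 4.0 3.2
  endloop
 endfacet
 facet normal -0.014 0.111 -0.994
  outer loop
   vertex 1.6 2.2 0.6
   vertex 4.8 3.5 0.7
   vertex 0.7 0.3 0.4
  endloop
 endfacet
 facet normal 0.973 -0.166 0.158
  outer loop
   vertex 3.9 0.8 3.4
   vertex 4.8 3.5 0.7
   vertex 4.5 4.5 3.6
  endloop
 endfacet
 facet normal 0.560 -0.672 -0.485
  outer loop
   vertex 3.9 0.8 3.4
   vertex 0.7 0.3 0.4
   vertex 4.8 3.5 0.7
  endloop
 endfacet
 facet normal 0.255 -0.960 -0.112
  outer loop
   vertex 3.9 0.8 3.4
   vertex 1.8 0.3 2.9
   vertex 0.7 0.3 0.4
  endloop
 endfacet
 facet normal -0.193 -0.157 0.969
  outer loop
   vertex 3.9 0.8 3.4
   vertex 0.3 4.0 3.2
   vertex 1.8 0.3 2.9
  endloop
 endfacet
 facet normal -0.090 -0.039 0.995
  outer loop
   vertex 3.9 0.8 3.4
   vertex 4.5 4.5 3.6
   vertex 0.3 4.0 3.2
  endloop
 endfacet
 facet normal -0.374 0.665 -0.647
  outer loop
   vertex 4.3 4.4 1.3
   vertex 1.6 2.2 0.6
   vertex 0.3 4.0 3.2
  endloop
 endfacet
 facet normal -0.168 0.480 -0.861
  outer loop
   vertex 4.3 4.4 1.3
   vertex 4.8 3.5 0.7
   vertex 1.6 2.2 0.6
  endloop
 endfacet
 facet normal -0.115 0.993 -0.033
  outer loop
   vertex 4.3 4.4 1.3
   vertex 0.3 4.0 3.2
   vertex 4.5 4.5 3.6
  endloop
 endfacet
 facet normal 0.841 0.532 -0.096
  outer loop
   vertex 4.3 4.4 1.3
   vertex 4.5 4.5 3.6
   vertex 4.8 3.5 0.7
  endloop
 endfacet
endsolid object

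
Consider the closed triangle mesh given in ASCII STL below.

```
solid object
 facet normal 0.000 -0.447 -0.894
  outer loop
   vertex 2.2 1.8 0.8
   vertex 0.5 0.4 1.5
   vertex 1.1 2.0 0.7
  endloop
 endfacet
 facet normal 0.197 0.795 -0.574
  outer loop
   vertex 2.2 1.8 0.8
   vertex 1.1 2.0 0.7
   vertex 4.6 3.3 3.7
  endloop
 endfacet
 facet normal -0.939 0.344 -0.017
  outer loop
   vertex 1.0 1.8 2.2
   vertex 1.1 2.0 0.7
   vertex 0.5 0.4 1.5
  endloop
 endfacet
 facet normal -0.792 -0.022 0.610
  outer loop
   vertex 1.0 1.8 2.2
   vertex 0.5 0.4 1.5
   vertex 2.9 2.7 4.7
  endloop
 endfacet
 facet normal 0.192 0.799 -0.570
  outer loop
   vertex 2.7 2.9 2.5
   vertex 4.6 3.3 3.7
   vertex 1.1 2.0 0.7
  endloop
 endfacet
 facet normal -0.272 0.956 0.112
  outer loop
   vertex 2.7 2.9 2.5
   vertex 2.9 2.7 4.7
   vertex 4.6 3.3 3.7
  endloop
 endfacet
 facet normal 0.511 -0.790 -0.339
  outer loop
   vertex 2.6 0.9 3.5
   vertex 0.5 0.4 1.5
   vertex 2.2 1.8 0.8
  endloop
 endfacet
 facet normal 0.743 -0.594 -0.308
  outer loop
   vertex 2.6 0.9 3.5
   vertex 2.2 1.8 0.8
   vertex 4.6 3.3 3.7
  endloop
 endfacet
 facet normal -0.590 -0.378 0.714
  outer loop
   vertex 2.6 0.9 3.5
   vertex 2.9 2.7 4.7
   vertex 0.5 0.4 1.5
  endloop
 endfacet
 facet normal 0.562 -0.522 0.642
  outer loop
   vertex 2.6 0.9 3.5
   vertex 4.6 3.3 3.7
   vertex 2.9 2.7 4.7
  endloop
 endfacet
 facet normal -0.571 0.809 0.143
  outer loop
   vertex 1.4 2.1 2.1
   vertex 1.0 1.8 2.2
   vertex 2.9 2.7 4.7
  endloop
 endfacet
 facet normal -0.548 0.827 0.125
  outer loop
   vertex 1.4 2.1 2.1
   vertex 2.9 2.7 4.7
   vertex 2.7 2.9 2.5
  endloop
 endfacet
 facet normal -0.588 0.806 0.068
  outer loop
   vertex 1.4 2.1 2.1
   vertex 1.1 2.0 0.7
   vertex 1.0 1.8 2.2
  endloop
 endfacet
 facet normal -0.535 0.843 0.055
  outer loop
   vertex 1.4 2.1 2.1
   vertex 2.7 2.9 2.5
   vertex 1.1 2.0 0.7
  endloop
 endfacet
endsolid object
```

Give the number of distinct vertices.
9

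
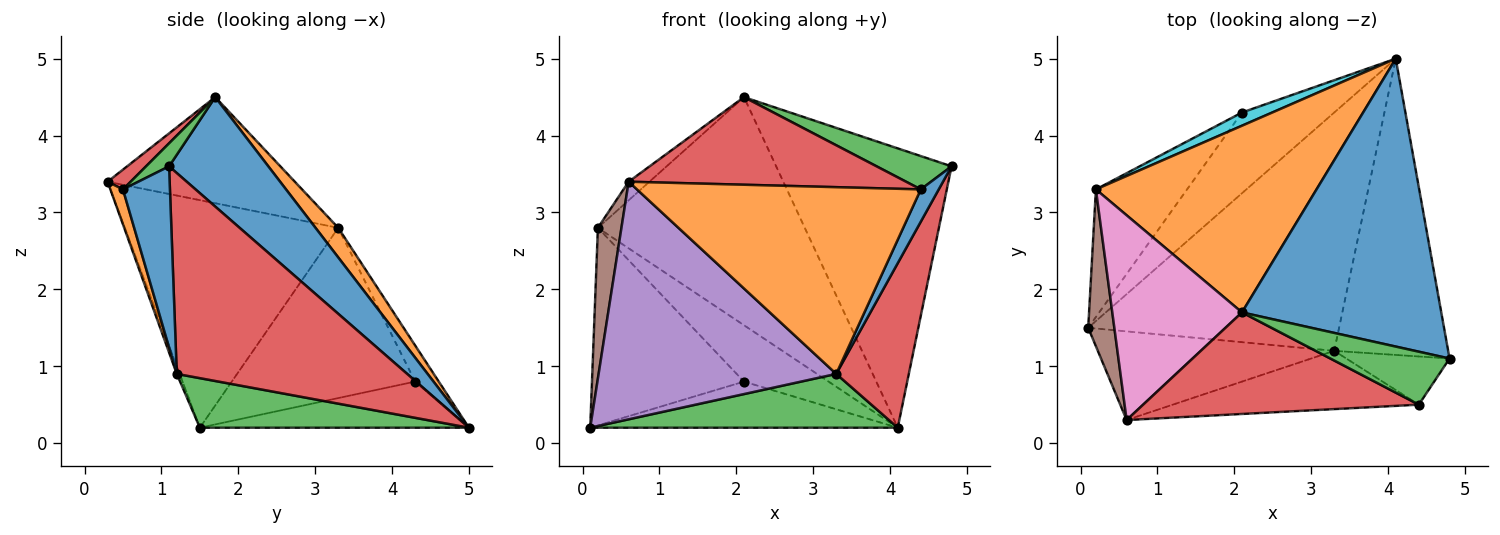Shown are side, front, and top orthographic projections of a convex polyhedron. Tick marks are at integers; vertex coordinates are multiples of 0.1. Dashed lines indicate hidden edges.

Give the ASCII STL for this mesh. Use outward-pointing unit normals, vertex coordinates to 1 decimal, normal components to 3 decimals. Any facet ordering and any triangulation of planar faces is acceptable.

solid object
 facet normal 0.367 0.648 0.668
  outer loop
   vertex 2.1 1.7 4.5
   vertex 4.8 1.1 3.6
   vertex 4.1 5.0 0.2
  endloop
 endfacet
 facet normal 0.085 0.771 0.631
  outer loop
   vertex 0.2 3.3 2.8
   vertex 2.1 1.7 4.5
   vertex 4.1 5.0 0.2
  endloop
 endfacet
 facet normal 0.189 -0.216 -0.958
  outer loop
   vertex 3.3 1.2 0.9
   vertex 0.1 1.5 0.2
   vertex 4.1 5.0 0.2
  endloop
 endfacet
 facet normal 0.839 -0.264 -0.476
  outer loop
   vertex 3.3 1.2 0.9
   vertex 4.1 5.0 0.2
   vertex 4.8 1.1 3.6
  endloop
 endfacet
 facet normal -0.011 -0.937 -0.350
  outer loop
   vertex 0.6 0.3 3.4
   vertex 0.1 1.5 0.2
   vertex 3.3 1.2 0.9
  endloop
 endfacet
 facet normal -0.988 -0.109 0.113
  outer loop
   vertex 0.6 0.3 3.4
   vertex 0.2 3.3 2.8
   vertex 0.1 1.5 0.2
  endloop
 endfacet
 facet normal -0.632 0.070 0.772
  outer loop
   vertex 0.6 0.3 3.4
   vertex 2.1 1.7 4.5
   vertex 0.2 3.3 2.8
  endloop
 endfacet
 facet normal -0.398 0.455 -0.796
  outer loop
   vertex 2.1 4.3 0.8
   vertex 4.1 5.0 0.2
   vertex 0.1 1.5 0.2
  endloop
 endfacet
 facet normal -0.712 0.590 -0.381
  outer loop
   vertex 2.1 4.3 0.8
   vertex 0.1 1.5 0.2
   vertex 0.2 3.3 2.8
  endloop
 endfacet
 facet normal -0.263 0.939 0.220
  outer loop
   vertex 2.1 4.3 0.8
   vertex 0.2 3.3 2.8
   vertex 4.1 5.0 0.2
  endloop
 endfacet
 facet normal 0.825 -0.315 -0.470
  outer loop
   vertex 4.4 0.5 3.3
   vertex 3.3 1.2 0.9
   vertex 4.8 1.1 3.6
  endloop
 endfacet
 facet normal 0.042 -0.954 -0.298
  outer loop
   vertex 4.4 0.5 3.3
   vertex 0.6 0.3 3.4
   vertex 3.3 1.2 0.9
  endloop
 endfacet
 facet normal 0.162 -0.525 0.835
  outer loop
   vertex 4.4 0.5 3.3
   vertex 4.8 1.1 3.6
   vertex 2.1 1.7 4.5
  endloop
 endfacet
 facet normal 0.054 -0.652 0.756
  outer loop
   vertex 4.4 0.5 3.3
   vertex 2.1 1.7 4.5
   vertex 0.6 0.3 3.4
  endloop
 endfacet
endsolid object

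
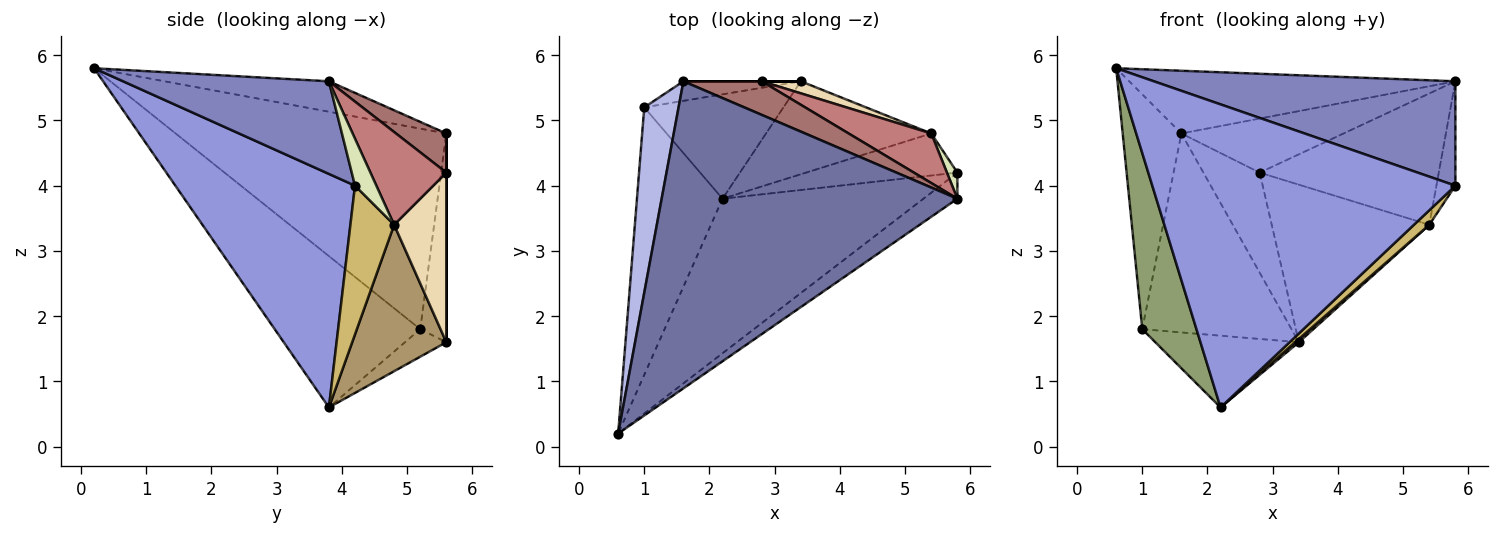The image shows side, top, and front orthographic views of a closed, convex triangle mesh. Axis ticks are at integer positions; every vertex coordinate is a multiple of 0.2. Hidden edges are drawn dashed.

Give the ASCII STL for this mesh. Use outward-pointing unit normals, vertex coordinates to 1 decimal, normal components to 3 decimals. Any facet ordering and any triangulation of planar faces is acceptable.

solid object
 facet normal -0.100 0.199 0.975
  outer loop
   vertex 1.6 5.6 4.8
   vertex 0.6 0.2 5.8
   vertex 5.8 3.8 5.6
  endloop
 endfacet
 facet normal 0.552 -0.809 -0.202
  outer loop
   vertex 5.8 4.2 4.0
   vertex 5.8 3.8 5.6
   vertex 0.6 0.2 5.8
  endloop
 endfacet
 facet normal 0.467 -0.788 -0.402
  outer loop
   vertex 5.8 4.2 4.0
   vertex 0.6 0.2 5.8
   vertex 2.2 3.8 0.6
  endloop
 endfacet
 facet normal -0.964 0.209 0.165
  outer loop
   vertex 1.0 5.2 1.8
   vertex 0.6 0.2 5.8
   vertex 1.6 5.6 4.8
  endloop
 endfacet
 facet normal -0.828 -0.308 -0.468
  outer loop
   vertex 1.0 5.2 1.8
   vertex 2.2 3.8 0.6
   vertex 0.6 0.2 5.8
  endloop
 endfacet
 facet normal -0.171 0.980 -0.096
  outer loop
   vertex 1.0 5.2 1.8
   vertex 1.6 5.6 4.8
   vertex 3.4 5.6 1.6
  endloop
 endfacet
 facet normal -0.161 0.559 -0.813
  outer loop
   vertex 1.0 5.2 1.8
   vertex 3.4 5.6 1.6
   vertex 2.2 3.8 0.6
  endloop
 endfacet
 facet normal 0.737 0.655 0.164
  outer loop
   vertex 5.4 4.8 3.4
   vertex 5.8 3.8 5.6
   vertex 5.8 4.2 4.0
  endloop
 endfacet
 facet normal 0.663 -0.026 -0.748
  outer loop
   vertex 5.4 4.8 3.4
   vertex 2.2 3.8 0.6
   vertex 3.4 5.6 1.6
  endloop
 endfacet
 facet normal 0.681 -0.239 -0.693
  outer loop
   vertex 5.4 4.8 3.4
   vertex 5.8 4.2 4.0
   vertex 2.2 3.8 0.6
  endloop
 endfacet
 facet normal 0.000 1.000 0.000
  outer loop
   vertex 2.8 5.6 4.2
   vertex 3.4 5.6 1.6
   vertex 1.6 5.6 4.8
  endloop
 endfacet
 facet normal 0.314 0.947 0.072
  outer loop
   vertex 2.8 5.6 4.2
   vertex 5.4 4.8 3.4
   vertex 3.4 5.6 1.6
  endloop
 endfacet
 facet normal 0.255 0.822 0.510
  outer loop
   vertex 2.8 5.6 4.2
   vertex 1.6 5.6 4.8
   vertex 5.8 3.8 5.6
  endloop
 endfacet
 facet normal 0.369 0.870 0.328
  outer loop
   vertex 2.8 5.6 4.2
   vertex 5.8 3.8 5.6
   vertex 5.4 4.8 3.4
  endloop
 endfacet
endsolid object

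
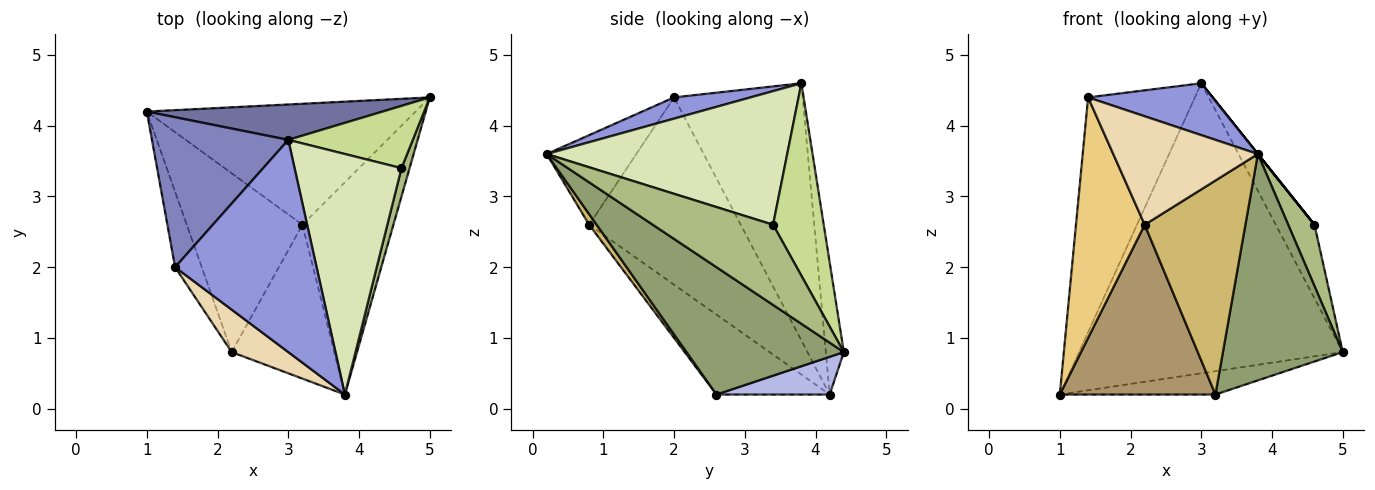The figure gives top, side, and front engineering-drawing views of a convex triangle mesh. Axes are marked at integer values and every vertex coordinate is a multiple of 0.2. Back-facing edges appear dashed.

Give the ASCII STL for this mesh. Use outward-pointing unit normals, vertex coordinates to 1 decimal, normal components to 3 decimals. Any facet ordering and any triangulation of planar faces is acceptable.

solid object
 facet normal -0.068 0.990 0.121
  outer loop
   vertex 3.0 3.8 4.6
   vertex 5.0 4.4 0.8
   vertex 1.0 4.2 0.2
  endloop
 endfacet
 facet normal -0.713 0.591 0.378
  outer loop
   vertex 1.4 2.0 4.4
   vertex 3.0 3.8 4.6
   vertex 1.0 4.2 0.2
  endloop
 endfacet
 facet normal 0.144 -0.235 0.961
  outer loop
   vertex 1.4 2.0 4.4
   vertex 3.8 0.2 3.6
   vertex 3.0 3.8 4.6
  endloop
 endfacet
 facet normal 0.137 0.188 -0.973
  outer loop
   vertex 3.2 2.6 0.2
   vertex 1.0 4.2 0.2
   vertex 5.0 4.4 0.8
  endloop
 endfacet
 facet normal 0.692 -0.527 -0.494
  outer loop
   vertex 3.2 2.6 0.2
   vertex 5.0 4.4 0.8
   vertex 3.8 0.2 3.6
  endloop
 endfacet
 facet normal 0.972 -0.212 0.098
  outer loop
   vertex 4.6 3.4 2.6
   vertex 3.8 0.2 3.6
   vertex 5.0 4.4 0.8
  endloop
 endfacet
 facet normal 0.706 0.540 0.457
  outer loop
   vertex 4.6 3.4 2.6
   vertex 5.0 4.4 0.8
   vertex 3.0 3.8 4.6
  endloop
 endfacet
 facet normal 0.781 0.000 0.625
  outer loop
   vertex 4.6 3.4 2.6
   vertex 3.0 3.8 4.6
   vertex 3.8 0.2 3.6
  endloop
 endfacet
 facet normal -0.448 -0.616 -0.648
  outer loop
   vertex 2.2 0.8 2.6
   vertex 1.0 4.2 0.2
   vertex 3.2 2.6 0.2
  endloop
 endfacet
 facet normal 0.060 -0.810 -0.583
  outer loop
   vertex 2.2 0.8 2.6
   vertex 3.2 2.6 0.2
   vertex 3.8 0.2 3.6
  endloop
 endfacet
 facet normal -0.903 -0.409 -0.128
  outer loop
   vertex 2.2 0.8 2.6
   vertex 1.4 2.0 4.4
   vertex 1.0 4.2 0.2
  endloop
 endfacet
 facet normal -0.500 -0.807 0.316
  outer loop
   vertex 2.2 0.8 2.6
   vertex 3.8 0.2 3.6
   vertex 1.4 2.0 4.4
  endloop
 endfacet
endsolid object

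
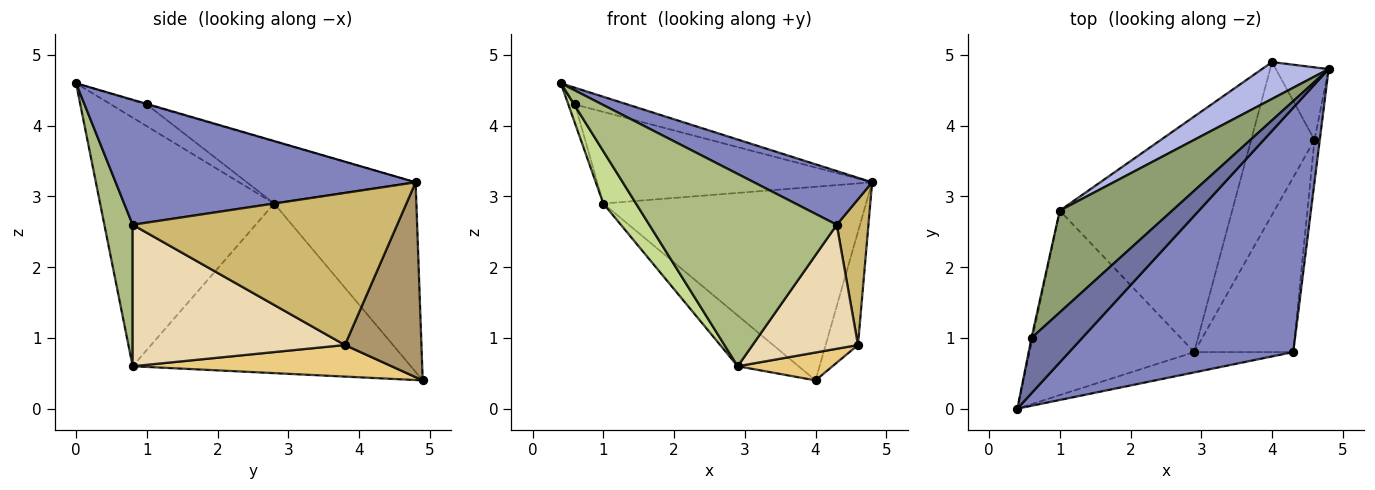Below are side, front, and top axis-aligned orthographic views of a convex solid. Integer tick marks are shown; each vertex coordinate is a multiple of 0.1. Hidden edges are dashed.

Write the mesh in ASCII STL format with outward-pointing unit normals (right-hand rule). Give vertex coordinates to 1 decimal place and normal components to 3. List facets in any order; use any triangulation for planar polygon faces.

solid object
 facet normal -0.011 0.289 0.957
  outer loop
   vertex 0.6 1.0 4.3
   vertex 0.4 0.0 4.6
   vertex 4.8 4.8 3.2
  endloop
 endfacet
 facet normal 0.478 -0.188 0.858
  outer loop
   vertex 4.3 0.8 2.6
   vertex 4.8 4.8 3.2
   vertex 0.4 0.0 4.6
  endloop
 endfacet
 facet normal -0.982 0.183 -0.046
  outer loop
   vertex 1.0 2.8 2.9
   vertex 0.4 0.0 4.6
   vertex 0.6 1.0 4.3
  endloop
 endfacet
 facet normal -0.470 0.867 0.165
  outer loop
   vertex 1.0 2.8 2.9
   vertex 4.8 4.8 3.2
   vertex 4.0 4.9 0.4
  endloop
 endfacet
 facet normal -0.380 0.619 0.687
  outer loop
   vertex 1.0 2.8 2.9
   vertex 0.6 1.0 4.3
   vertex 4.8 4.8 3.2
  endloop
 endfacet
 facet normal 0.148 -0.983 -0.104
  outer loop
   vertex 2.9 0.8 0.6
   vertex 4.3 0.8 2.6
   vertex 0.4 0.0 4.6
  endloop
 endfacet
 facet normal -0.824 -0.155 -0.546
  outer loop
   vertex 2.9 0.8 0.6
   vertex 0.4 0.0 4.6
   vertex 1.0 2.8 2.9
  endloop
 endfacet
 facet normal -0.693 0.152 -0.705
  outer loop
   vertex 2.9 0.8 0.6
   vertex 1.0 2.8 2.9
   vertex 4.0 4.9 0.4
  endloop
 endfacet
 facet normal 0.894 0.378 -0.242
  outer loop
   vertex 4.6 3.8 0.9
   vertex 4.0 4.9 0.4
   vertex 4.8 4.8 3.2
  endloop
 endfacet
 facet normal 0.992 -0.119 -0.035
  outer loop
   vertex 4.6 3.8 0.9
   vertex 4.8 4.8 3.2
   vertex 4.3 0.8 2.6
  endloop
 endfacet
 facet normal 0.440 -0.161 -0.883
  outer loop
   vertex 4.6 3.8 0.9
   vertex 2.9 0.8 0.6
   vertex 4.0 4.9 0.4
  endloop
 endfacet
 facet normal 0.759 -0.377 -0.531
  outer loop
   vertex 4.6 3.8 0.9
   vertex 4.3 0.8 2.6
   vertex 2.9 0.8 0.6
  endloop
 endfacet
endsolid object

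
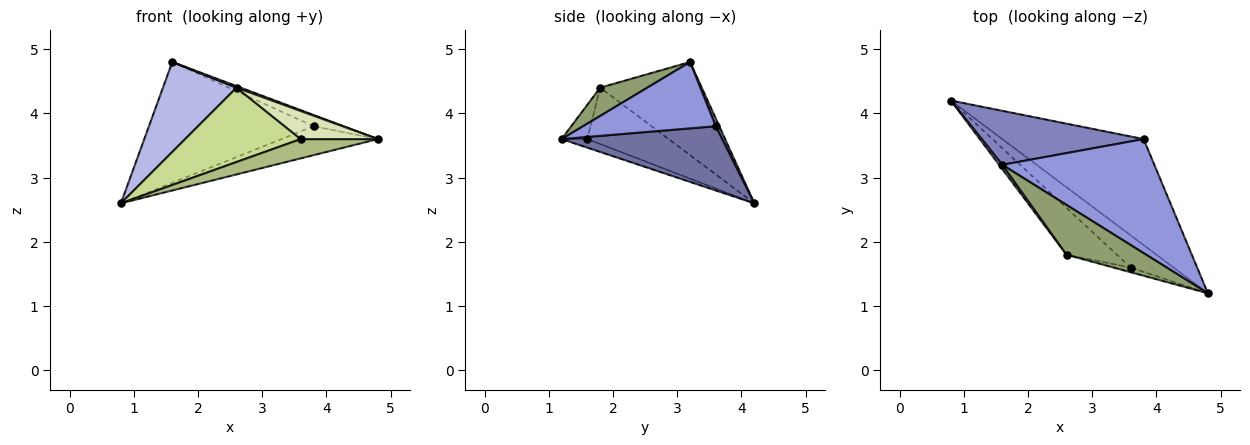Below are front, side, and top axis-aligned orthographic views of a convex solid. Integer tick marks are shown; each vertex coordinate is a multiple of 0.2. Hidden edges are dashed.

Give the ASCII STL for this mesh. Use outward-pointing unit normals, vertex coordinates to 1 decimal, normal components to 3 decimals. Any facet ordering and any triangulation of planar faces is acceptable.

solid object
 facet normal 0.402 0.241 -0.884
  outer loop
   vertex 3.8 3.6 3.8
   vertex 4.8 1.2 3.6
   vertex 0.8 4.2 2.6
  endloop
 endfacet
 facet normal 0.019 0.913 0.408
  outer loop
   vertex 3.8 3.6 3.8
   vertex 0.8 4.2 2.6
   vertex 1.6 3.2 4.8
  endloop
 endfacet
 facet normal 0.399 0.090 0.913
  outer loop
   vertex 3.8 3.6 3.8
   vertex 1.6 3.2 4.8
   vertex 4.8 1.2 3.6
  endloop
 endfacet
 facet normal -0.810 -0.586 0.028
  outer loop
   vertex 2.6 1.8 4.4
   vertex 1.6 3.2 4.8
   vertex 0.8 4.2 2.6
  endloop
 endfacet
 facet normal 0.334 -0.030 0.942
  outer loop
   vertex 2.6 1.8 4.4
   vertex 4.8 1.2 3.6
   vertex 1.6 3.2 4.8
  endloop
 endfacet
 facet normal -0.169 -0.507 -0.845
  outer loop
   vertex 3.6 1.6 3.6
   vertex 0.8 4.2 2.6
   vertex 4.8 1.2 3.6
  endloop
 endfacet
 facet normal -0.512 -0.727 -0.458
  outer loop
   vertex 3.6 1.6 3.6
   vertex 2.6 1.8 4.4
   vertex 0.8 4.2 2.6
  endloop
 endfacet
 facet normal -0.312 -0.937 -0.156
  outer loop
   vertex 3.6 1.6 3.6
   vertex 4.8 1.2 3.6
   vertex 2.6 1.8 4.4
  endloop
 endfacet
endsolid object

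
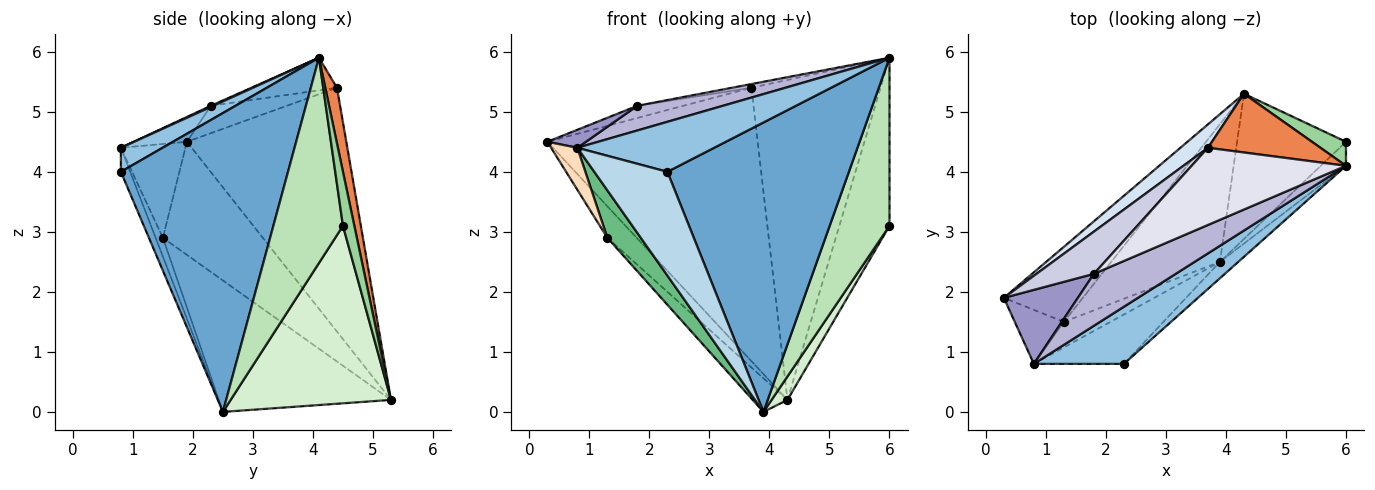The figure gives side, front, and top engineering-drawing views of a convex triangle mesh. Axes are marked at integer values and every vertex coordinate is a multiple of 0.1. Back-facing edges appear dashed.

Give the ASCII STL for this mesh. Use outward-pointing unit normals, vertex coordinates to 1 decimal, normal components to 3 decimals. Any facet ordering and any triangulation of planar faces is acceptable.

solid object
 facet normal 0.677 -0.735 -0.042
  outer loop
   vertex 3.9 2.5 0.0
   vertex 6.0 4.1 5.9
   vertex 2.3 0.8 4.0
  endloop
 endfacet
 facet normal 0.197 -0.646 0.738
  outer loop
   vertex 0.8 0.8 4.4
   vertex 2.3 0.8 4.0
   vertex 6.0 4.1 5.9
  endloop
 endfacet
 facet normal -0.114 -0.897 -0.427
  outer loop
   vertex 0.8 0.8 4.4
   vertex 3.9 2.5 0.0
   vertex 2.3 0.8 4.0
  endloop
 endfacet
 facet normal -0.603 0.795 0.068
  outer loop
   vertex 3.7 4.4 5.4
   vertex 4.3 5.3 0.2
   vertex 0.3 1.9 4.5
  endloop
 endfacet
 facet normal 0.089 0.980 0.180
  outer loop
   vertex 3.7 4.4 5.4
   vertex 6.0 4.1 5.9
   vertex 4.3 5.3 0.2
  endloop
 endfacet
 facet normal -0.797 0.234 -0.557
  outer loop
   vertex 1.3 1.5 2.9
   vertex 0.3 1.9 4.5
   vertex 4.3 5.3 0.2
  endloop
 endfacet
 facet normal -0.761 0.154 -0.630
  outer loop
   vertex 1.3 1.5 2.9
   vertex 4.3 5.3 0.2
   vertex 3.9 2.5 0.0
  endloop
 endfacet
 facet normal -0.833 -0.339 -0.436
  outer loop
   vertex 1.3 1.5 2.9
   vertex 0.8 0.8 4.4
   vertex 0.3 1.9 4.5
  endloop
 endfacet
 facet normal -0.187 -0.865 -0.466
  outer loop
   vertex 1.3 1.5 2.9
   vertex 3.9 2.5 0.0
   vertex 0.8 0.8 4.4
  endloop
 endfacet
 facet normal 0.219 0.966 0.138
  outer loop
   vertex 6.0 4.5 3.1
   vertex 4.3 5.3 0.2
   vertex 6.0 4.1 5.9
  endloop
 endfacet
 facet normal 0.755 -0.649 -0.093
  outer loop
   vertex 6.0 4.5 3.1
   vertex 6.0 4.1 5.9
   vertex 3.9 2.5 0.0
  endloop
 endfacet
 facet normal 0.849 -0.084 -0.521
  outer loop
   vertex 6.0 4.5 3.1
   vertex 3.9 2.5 0.0
   vertex 4.3 5.3 0.2
  endloop
 endfacet
 facet normal -0.310 -0.225 0.924
  outer loop
   vertex 1.8 2.3 5.1
   vertex 0.3 1.9 4.5
   vertex 0.8 0.8 4.4
  endloop
 endfacet
 facet normal 0.012 -0.429 0.903
  outer loop
   vertex 1.8 2.3 5.1
   vertex 0.8 0.8 4.4
   vertex 6.0 4.1 5.9
  endloop
 endfacet
 facet normal -0.417 0.252 0.873
  outer loop
   vertex 1.8 2.3 5.1
   vertex 3.7 4.4 5.4
   vertex 0.3 1.9 4.5
  endloop
 endfacet
 facet normal -0.206 0.047 0.977
  outer loop
   vertex 1.8 2.3 5.1
   vertex 6.0 4.1 5.9
   vertex 3.7 4.4 5.4
  endloop
 endfacet
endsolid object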